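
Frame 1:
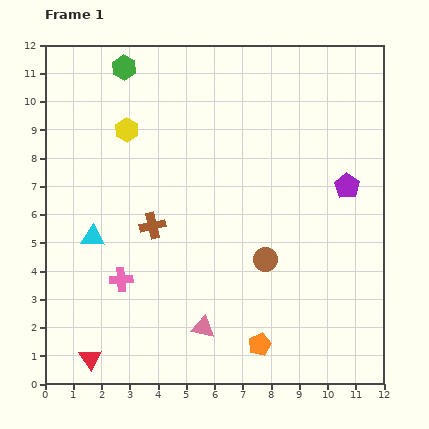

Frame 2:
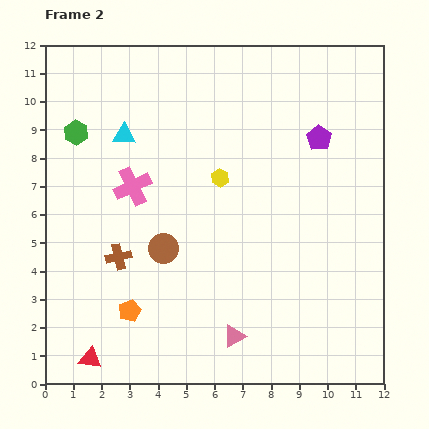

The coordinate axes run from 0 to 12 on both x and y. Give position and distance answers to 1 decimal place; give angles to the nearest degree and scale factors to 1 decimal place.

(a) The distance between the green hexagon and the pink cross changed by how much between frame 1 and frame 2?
-4.7

Distance in frame 1: 7.5. Distance in frame 2: 2.8.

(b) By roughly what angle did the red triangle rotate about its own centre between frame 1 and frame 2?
48° counter-clockwise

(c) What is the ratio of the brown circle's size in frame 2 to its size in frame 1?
1.3×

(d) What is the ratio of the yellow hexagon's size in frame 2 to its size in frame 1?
0.7×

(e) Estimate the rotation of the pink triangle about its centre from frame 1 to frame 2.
41° counter-clockwise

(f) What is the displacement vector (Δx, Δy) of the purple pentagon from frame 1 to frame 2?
(-1.0, 1.7)

The purple pentagon was at (10.7, 7.0) in frame 1 and (9.7, 8.7) in frame 2.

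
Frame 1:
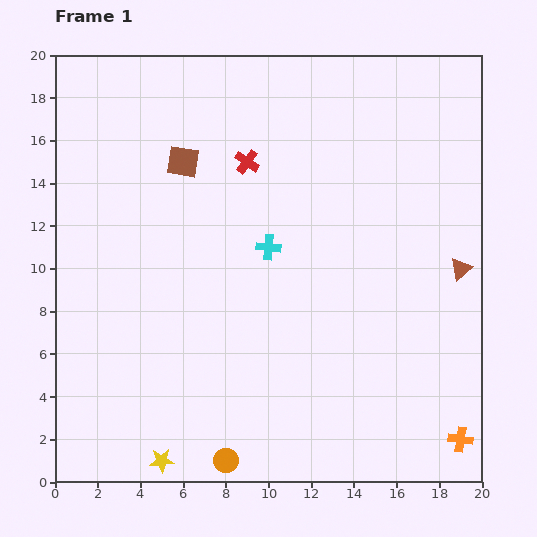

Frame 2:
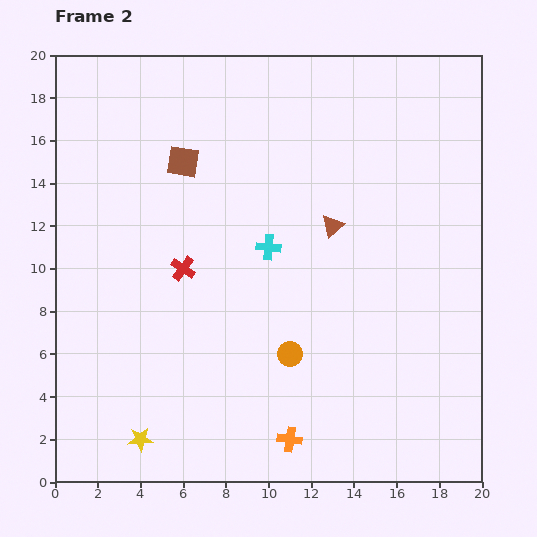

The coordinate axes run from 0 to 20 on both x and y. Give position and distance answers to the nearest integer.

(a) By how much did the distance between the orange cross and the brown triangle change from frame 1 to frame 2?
+2

Distance in frame 1: 8. Distance in frame 2: 10.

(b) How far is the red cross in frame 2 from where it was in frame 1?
6

The red cross moved from (9, 15) to (6, 10), a distance of √(3² + 5²) ≈ 6.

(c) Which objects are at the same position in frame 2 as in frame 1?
the cyan cross, the brown square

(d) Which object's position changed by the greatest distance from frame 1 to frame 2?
the orange cross

(moved 8; next 6)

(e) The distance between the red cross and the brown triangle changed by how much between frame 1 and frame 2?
-4

Distance in frame 1: 11. Distance in frame 2: 7.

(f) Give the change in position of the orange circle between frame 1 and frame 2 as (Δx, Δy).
(3, 5)

The orange circle was at (8, 1) in frame 1 and (11, 6) in frame 2.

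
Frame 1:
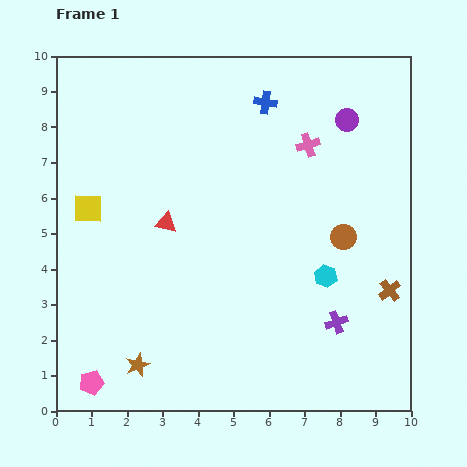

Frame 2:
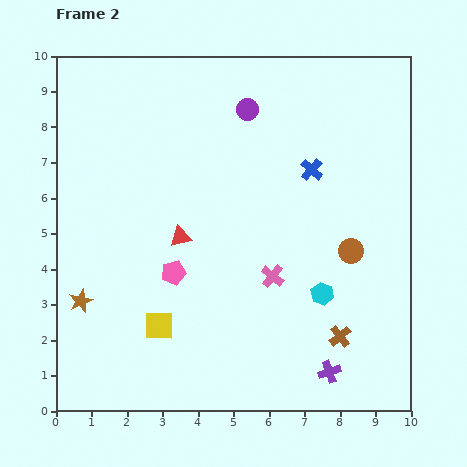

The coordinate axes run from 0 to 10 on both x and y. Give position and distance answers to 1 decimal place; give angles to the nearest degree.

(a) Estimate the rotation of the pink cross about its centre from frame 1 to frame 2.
34° counter-clockwise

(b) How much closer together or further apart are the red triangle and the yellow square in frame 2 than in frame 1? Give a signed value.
+0.4

Distance in frame 1: 2.2. Distance in frame 2: 2.6.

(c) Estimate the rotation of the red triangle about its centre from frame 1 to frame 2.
24° counter-clockwise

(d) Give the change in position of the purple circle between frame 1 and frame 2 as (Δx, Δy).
(-2.8, 0.3)

The purple circle was at (8.2, 8.2) in frame 1 and (5.4, 8.5) in frame 2.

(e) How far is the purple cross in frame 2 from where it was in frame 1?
1.4

The purple cross moved from (7.9, 2.5) to (7.7, 1.1), a distance of √(0.2² + 1.4²) ≈ 1.4.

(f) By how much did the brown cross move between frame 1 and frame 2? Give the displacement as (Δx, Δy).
(-1.4, -1.3)

The brown cross was at (9.4, 3.4) in frame 1 and (8.0, 2.1) in frame 2.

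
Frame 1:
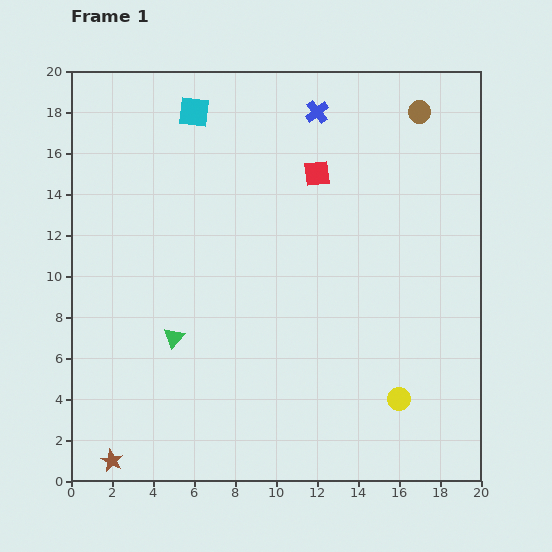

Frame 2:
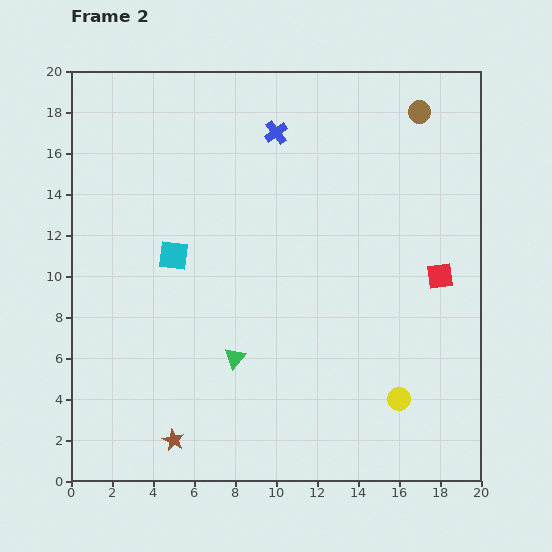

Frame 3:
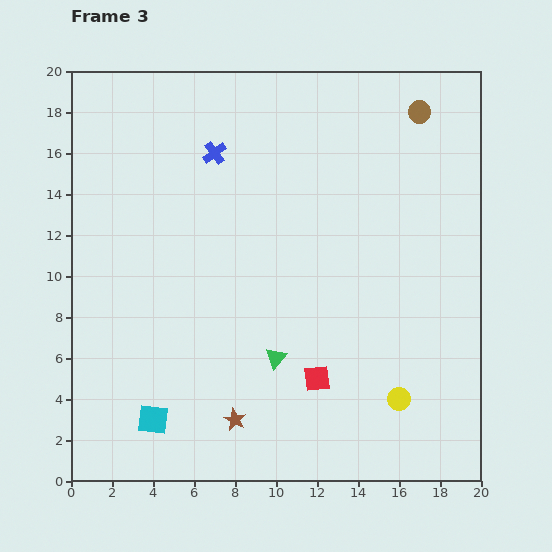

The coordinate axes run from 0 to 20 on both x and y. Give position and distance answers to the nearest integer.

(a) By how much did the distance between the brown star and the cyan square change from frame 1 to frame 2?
-8

Distance in frame 1: 17. Distance in frame 2: 9.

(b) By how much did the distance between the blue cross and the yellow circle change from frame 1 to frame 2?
-1

Distance in frame 1: 15. Distance in frame 2: 14.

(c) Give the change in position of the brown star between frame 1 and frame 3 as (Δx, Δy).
(6, 2)

The brown star was at (2, 1) in frame 1 and (8, 3) in frame 3.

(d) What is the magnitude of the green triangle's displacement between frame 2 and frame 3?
2

The green triangle moved from (8, 6) to (10, 6), a distance of √(2² + 0²) ≈ 2.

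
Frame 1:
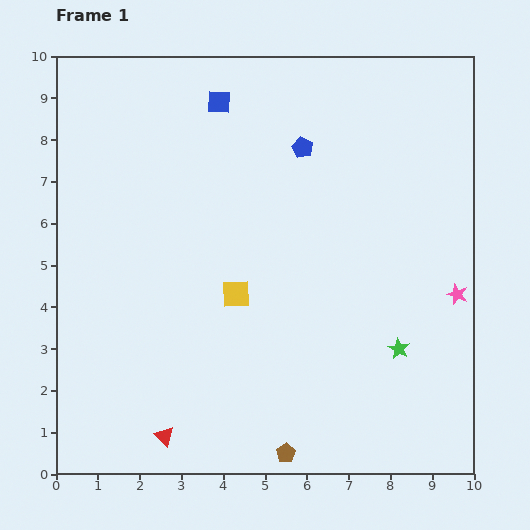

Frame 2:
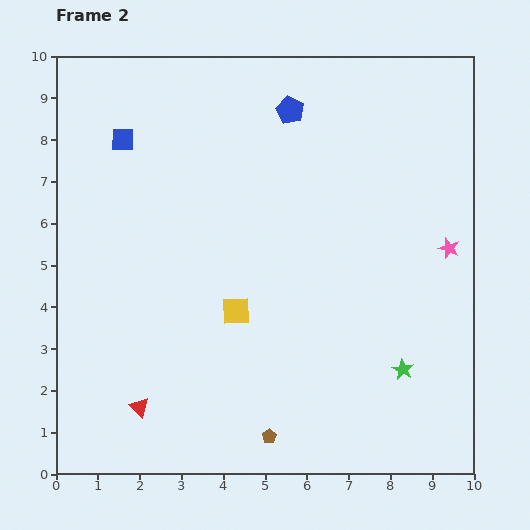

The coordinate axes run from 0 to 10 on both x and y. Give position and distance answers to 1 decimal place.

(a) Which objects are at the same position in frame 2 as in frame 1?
none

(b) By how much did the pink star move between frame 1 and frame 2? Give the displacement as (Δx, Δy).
(-0.2, 1.1)

The pink star was at (9.6, 4.3) in frame 1 and (9.4, 5.4) in frame 2.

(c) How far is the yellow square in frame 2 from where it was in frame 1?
0.4

The yellow square moved from (4.3, 4.3) to (4.3, 3.9), a distance of √(0.0² + 0.4²) ≈ 0.4.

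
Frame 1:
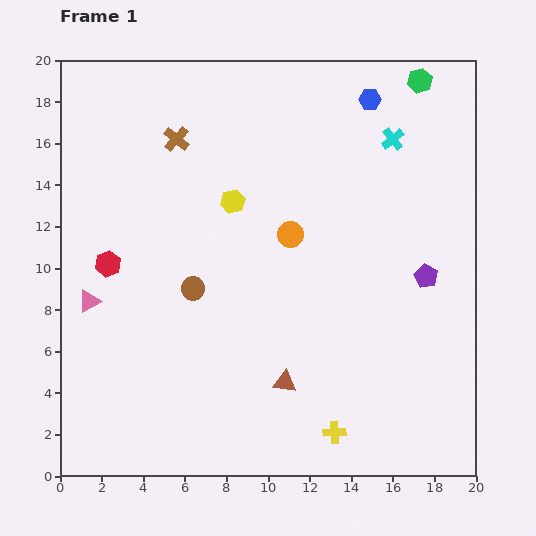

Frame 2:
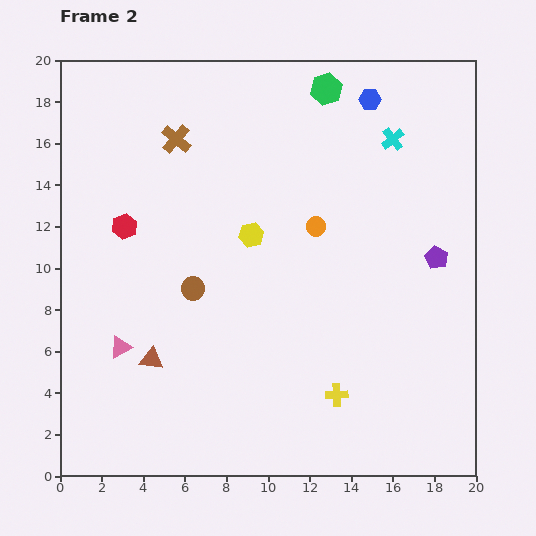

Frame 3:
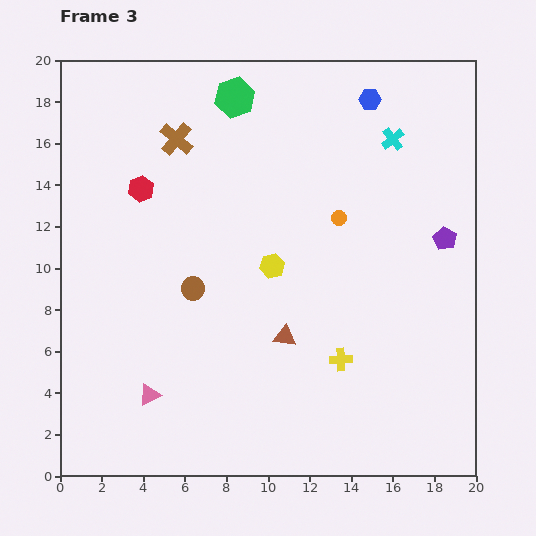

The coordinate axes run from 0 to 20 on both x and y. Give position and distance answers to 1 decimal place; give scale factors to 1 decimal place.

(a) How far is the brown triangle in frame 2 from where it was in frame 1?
6.5

The brown triangle moved from (10.8, 4.5) to (4.4, 5.6), a distance of √(6.4² + 1.1²) ≈ 6.5.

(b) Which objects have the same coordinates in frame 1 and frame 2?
the blue hexagon, the cyan cross, the brown circle, the brown cross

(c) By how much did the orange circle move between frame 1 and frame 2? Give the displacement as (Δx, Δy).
(1.2, 0.4)

The orange circle was at (11.1, 11.6) in frame 1 and (12.3, 12.0) in frame 2.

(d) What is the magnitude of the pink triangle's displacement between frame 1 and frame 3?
5.4

The pink triangle moved from (1.4, 8.4) to (4.3, 3.9), a distance of √(2.9² + 4.5²) ≈ 5.4.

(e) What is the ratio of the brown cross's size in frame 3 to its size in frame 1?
1.3×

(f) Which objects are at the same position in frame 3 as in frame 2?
the blue hexagon, the cyan cross, the brown circle, the brown cross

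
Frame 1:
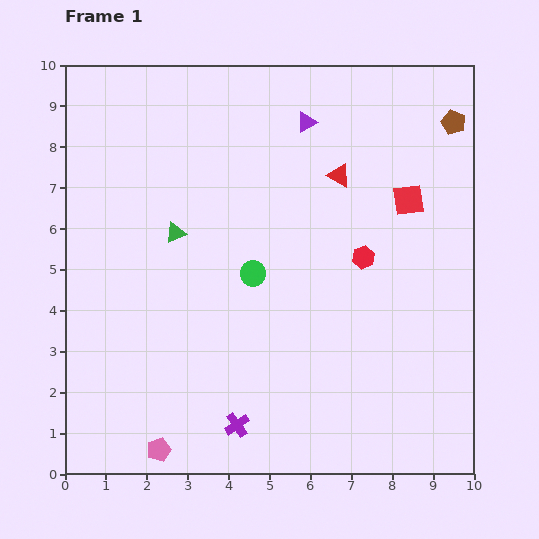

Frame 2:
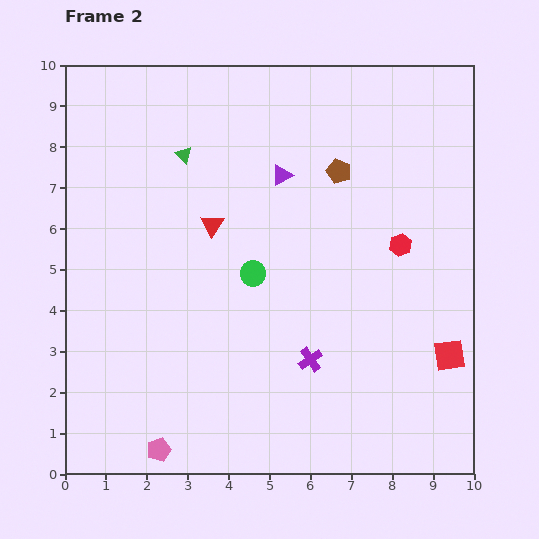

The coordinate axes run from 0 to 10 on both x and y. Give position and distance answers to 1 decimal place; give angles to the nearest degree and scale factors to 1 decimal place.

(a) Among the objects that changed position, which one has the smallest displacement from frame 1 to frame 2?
the red hexagon

(moved 0.9)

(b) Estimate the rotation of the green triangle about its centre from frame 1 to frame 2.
53° counter-clockwise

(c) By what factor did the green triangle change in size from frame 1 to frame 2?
0.8×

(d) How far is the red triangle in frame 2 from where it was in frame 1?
3.3

The red triangle moved from (6.7, 7.3) to (3.6, 6.1), a distance of √(3.1² + 1.2²) ≈ 3.3.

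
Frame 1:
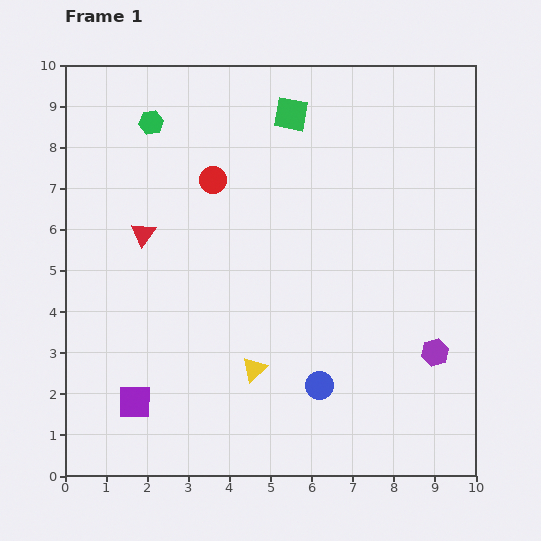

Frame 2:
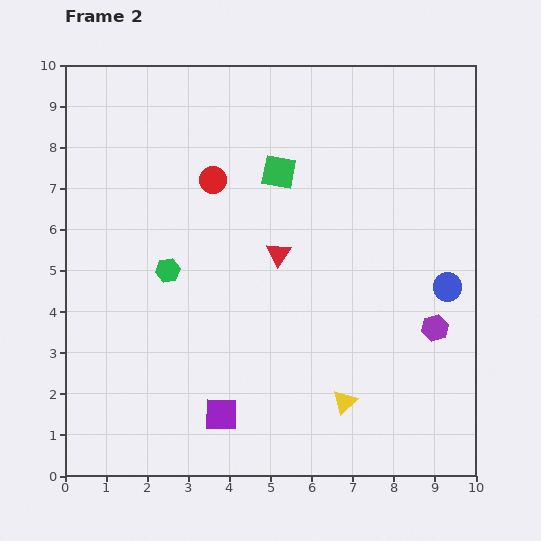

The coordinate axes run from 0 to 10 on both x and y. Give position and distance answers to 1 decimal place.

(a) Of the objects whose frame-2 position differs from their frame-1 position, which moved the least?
the purple hexagon

(moved 0.6)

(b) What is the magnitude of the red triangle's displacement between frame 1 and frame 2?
3.3

The red triangle moved from (1.9, 5.9) to (5.2, 5.4), a distance of √(3.3² + 0.5²) ≈ 3.3.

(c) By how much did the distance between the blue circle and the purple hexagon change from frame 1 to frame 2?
-1.9

Distance in frame 1: 2.9. Distance in frame 2: 1.0.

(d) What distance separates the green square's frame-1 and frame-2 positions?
1.4

The green square moved from (5.5, 8.8) to (5.2, 7.4), a distance of √(0.3² + 1.4²) ≈ 1.4.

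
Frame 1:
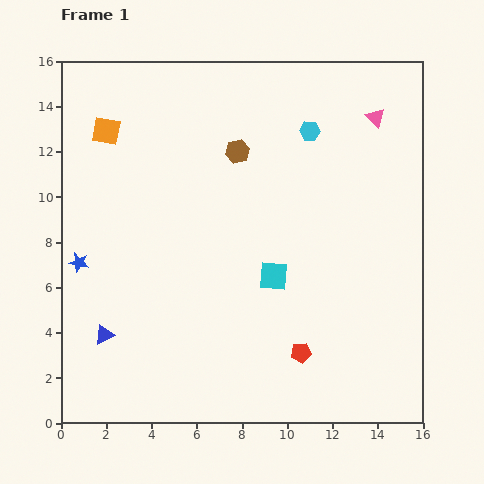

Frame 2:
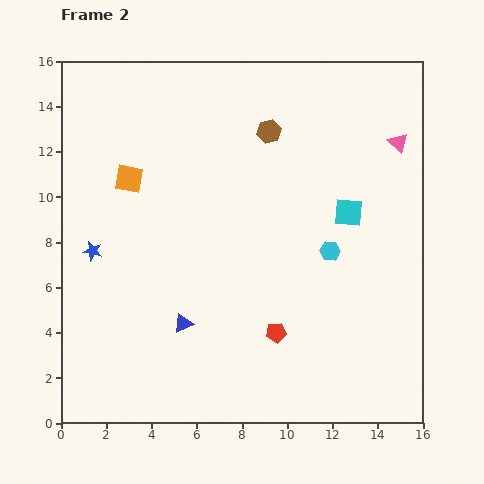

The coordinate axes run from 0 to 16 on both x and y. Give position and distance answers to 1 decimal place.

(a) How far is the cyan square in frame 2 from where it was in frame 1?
4.3

The cyan square moved from (9.4, 6.5) to (12.7, 9.3), a distance of √(3.3² + 2.8²) ≈ 4.3.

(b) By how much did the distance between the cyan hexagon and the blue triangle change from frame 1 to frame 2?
-5.6

Distance in frame 1: 12.8. Distance in frame 2: 7.2.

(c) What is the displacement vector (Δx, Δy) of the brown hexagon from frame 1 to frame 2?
(1.4, 0.9)

The brown hexagon was at (7.8, 12.0) in frame 1 and (9.2, 12.9) in frame 2.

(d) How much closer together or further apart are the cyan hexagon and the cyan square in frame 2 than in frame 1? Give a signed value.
-4.7

Distance in frame 1: 6.6. Distance in frame 2: 1.9.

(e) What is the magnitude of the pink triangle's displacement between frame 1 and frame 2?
1.5

The pink triangle moved from (13.9, 13.5) to (14.9, 12.4), a distance of √(1.0² + 1.1²) ≈ 1.5.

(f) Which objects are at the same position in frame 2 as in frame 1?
none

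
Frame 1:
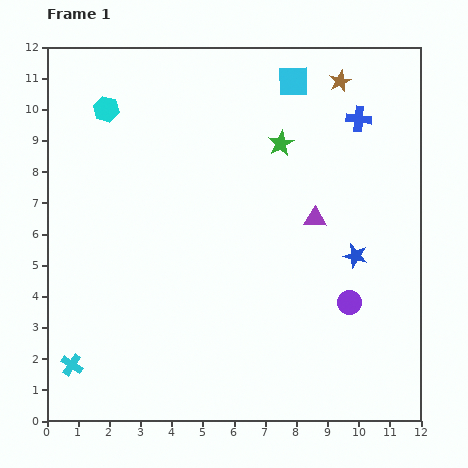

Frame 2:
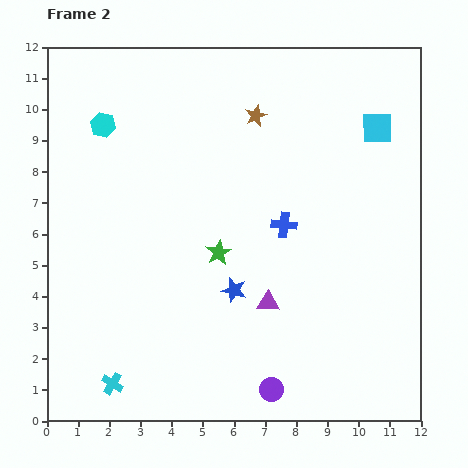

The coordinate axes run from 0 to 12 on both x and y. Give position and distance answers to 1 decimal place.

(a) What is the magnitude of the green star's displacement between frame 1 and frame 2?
4.0

The green star moved from (7.5, 8.9) to (5.5, 5.4), a distance of √(2.0² + 3.5²) ≈ 4.0.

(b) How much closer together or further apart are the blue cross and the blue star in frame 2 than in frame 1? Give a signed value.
-1.8

Distance in frame 1: 4.4. Distance in frame 2: 2.6.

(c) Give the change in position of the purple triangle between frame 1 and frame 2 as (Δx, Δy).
(-1.5, -2.7)

The purple triangle was at (8.6, 6.5) in frame 1 and (7.1, 3.8) in frame 2.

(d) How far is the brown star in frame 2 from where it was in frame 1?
2.9

The brown star moved from (9.4, 10.9) to (6.7, 9.8), a distance of √(2.7² + 1.1²) ≈ 2.9.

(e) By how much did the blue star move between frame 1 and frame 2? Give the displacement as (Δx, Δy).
(-3.9, -1.1)

The blue star was at (9.9, 5.3) in frame 1 and (6.0, 4.2) in frame 2.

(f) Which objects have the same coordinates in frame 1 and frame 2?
none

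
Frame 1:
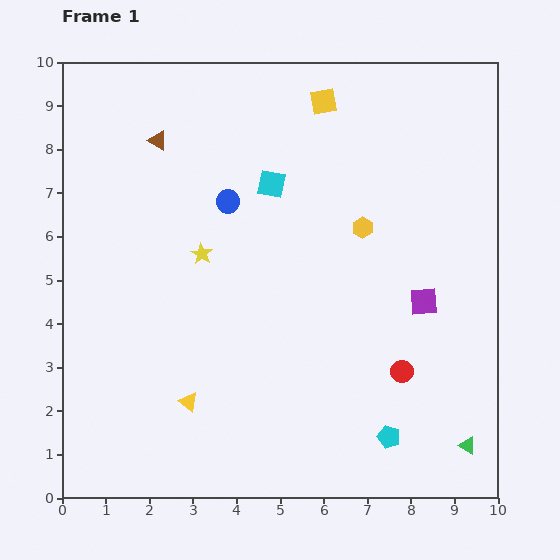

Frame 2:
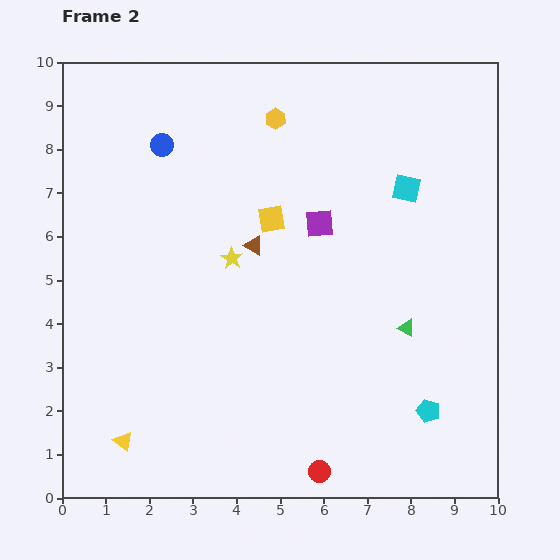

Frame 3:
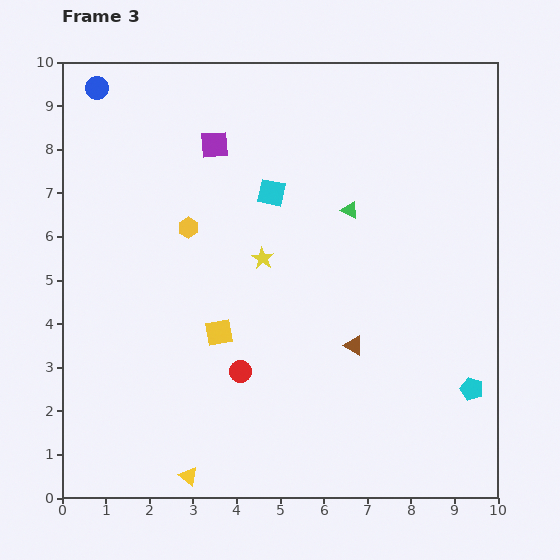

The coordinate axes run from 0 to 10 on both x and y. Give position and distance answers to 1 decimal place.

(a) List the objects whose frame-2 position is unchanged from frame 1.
none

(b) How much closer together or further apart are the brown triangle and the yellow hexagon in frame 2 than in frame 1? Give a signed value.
-2.2

Distance in frame 1: 5.1. Distance in frame 2: 2.9.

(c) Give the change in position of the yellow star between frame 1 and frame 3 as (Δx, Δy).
(1.4, -0.1)

The yellow star was at (3.2, 5.6) in frame 1 and (4.6, 5.5) in frame 3.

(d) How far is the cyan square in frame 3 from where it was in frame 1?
0.2

The cyan square moved from (4.8, 7.2) to (4.8, 7.0), a distance of √(0.0² + 0.2²) ≈ 0.2.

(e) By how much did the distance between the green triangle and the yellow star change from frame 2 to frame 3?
-2.0

Distance in frame 2: 4.3. Distance in frame 3: 2.3.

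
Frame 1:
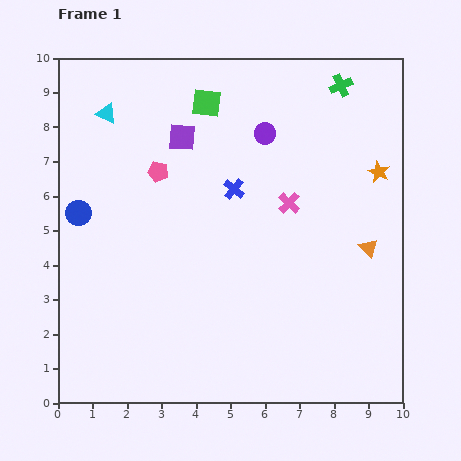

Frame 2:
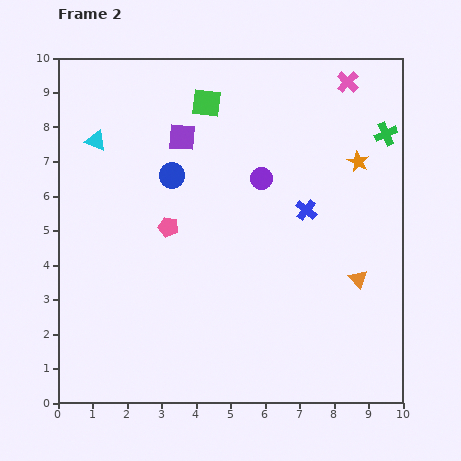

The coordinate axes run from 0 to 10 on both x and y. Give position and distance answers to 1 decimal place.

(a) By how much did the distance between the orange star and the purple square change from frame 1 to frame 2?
-0.7

Distance in frame 1: 5.8. Distance in frame 2: 5.1.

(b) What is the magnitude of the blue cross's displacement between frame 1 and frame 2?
2.2

The blue cross moved from (5.1, 6.2) to (7.2, 5.6), a distance of √(2.1² + 0.6²) ≈ 2.2.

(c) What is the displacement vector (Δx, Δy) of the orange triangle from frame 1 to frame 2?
(-0.3, -0.9)

The orange triangle was at (9.0, 4.5) in frame 1 and (8.7, 3.6) in frame 2.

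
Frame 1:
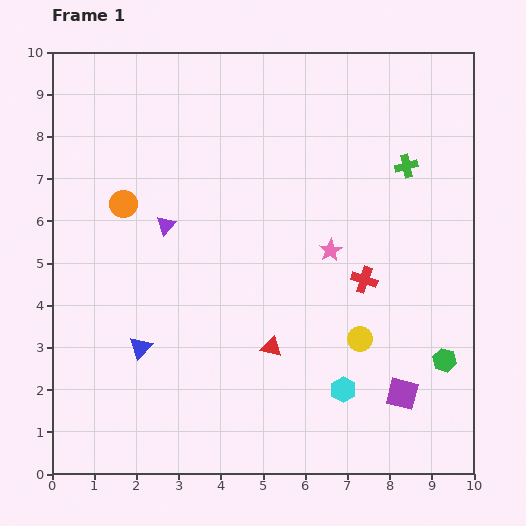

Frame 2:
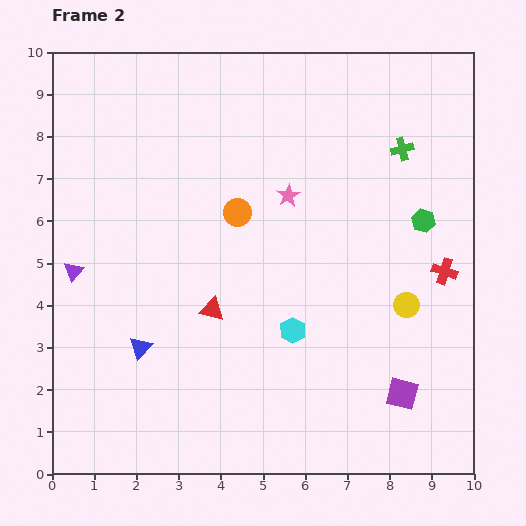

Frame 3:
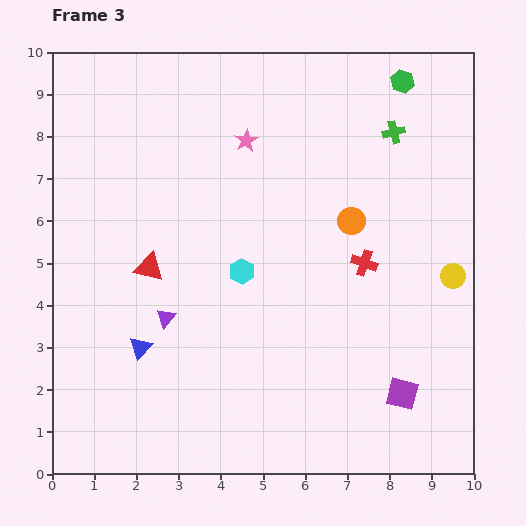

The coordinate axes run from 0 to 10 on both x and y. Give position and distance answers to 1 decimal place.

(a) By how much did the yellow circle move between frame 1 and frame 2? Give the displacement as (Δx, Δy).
(1.1, 0.8)

The yellow circle was at (7.3, 3.2) in frame 1 and (8.4, 4.0) in frame 2.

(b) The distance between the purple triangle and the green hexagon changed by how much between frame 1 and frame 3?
+0.6

Distance in frame 1: 7.3. Distance in frame 3: 7.9.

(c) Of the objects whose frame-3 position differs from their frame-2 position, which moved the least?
the green cross

(moved 0.4)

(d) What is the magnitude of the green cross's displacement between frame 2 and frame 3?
0.4

The green cross moved from (8.3, 7.7) to (8.1, 8.1), a distance of √(0.2² + 0.4²) ≈ 0.4.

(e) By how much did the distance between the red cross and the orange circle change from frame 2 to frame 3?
-4.1

Distance in frame 2: 5.1. Distance in frame 3: 1.0.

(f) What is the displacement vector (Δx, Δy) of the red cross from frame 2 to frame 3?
(-1.9, 0.2)

The red cross was at (9.3, 4.8) in frame 2 and (7.4, 5.0) in frame 3.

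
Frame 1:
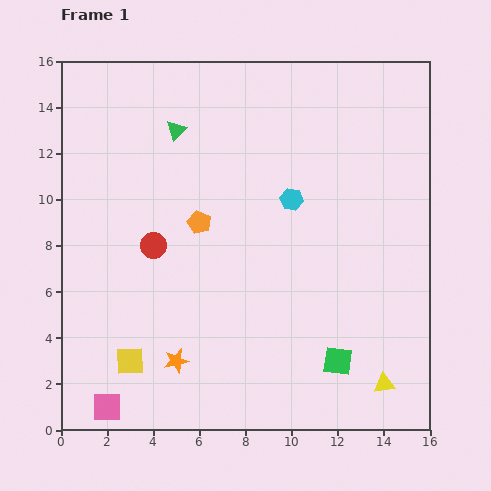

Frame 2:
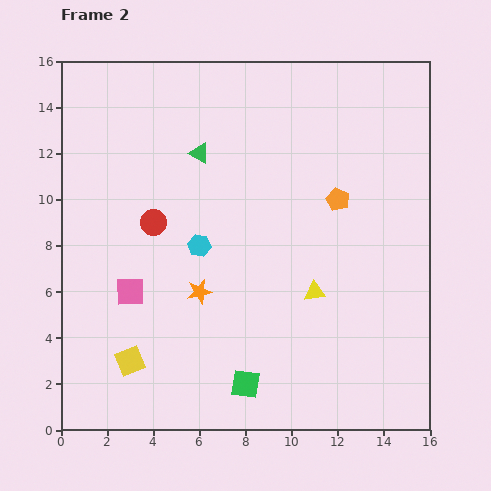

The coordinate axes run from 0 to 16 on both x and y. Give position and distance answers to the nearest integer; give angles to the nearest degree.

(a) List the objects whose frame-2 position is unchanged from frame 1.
the yellow square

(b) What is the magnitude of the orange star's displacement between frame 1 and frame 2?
3

The orange star moved from (5, 3) to (6, 6), a distance of √(1² + 3²) ≈ 3.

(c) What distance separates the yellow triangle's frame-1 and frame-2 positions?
5

The yellow triangle moved from (14, 2) to (11, 6), a distance of √(3² + 4²) ≈ 5.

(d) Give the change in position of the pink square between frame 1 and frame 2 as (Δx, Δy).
(1, 5)

The pink square was at (2, 1) in frame 1 and (3, 6) in frame 2.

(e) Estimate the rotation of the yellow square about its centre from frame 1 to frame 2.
21° counter-clockwise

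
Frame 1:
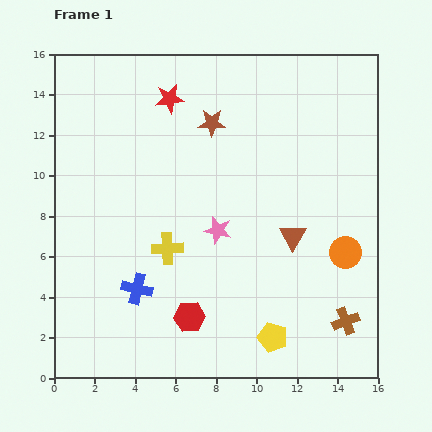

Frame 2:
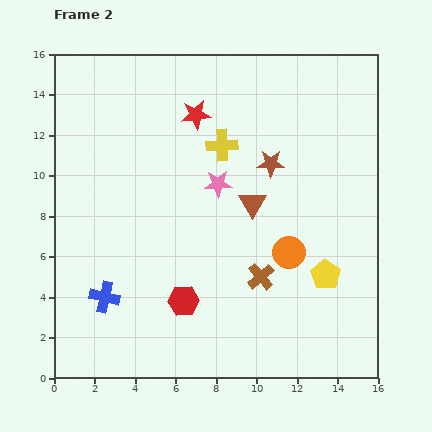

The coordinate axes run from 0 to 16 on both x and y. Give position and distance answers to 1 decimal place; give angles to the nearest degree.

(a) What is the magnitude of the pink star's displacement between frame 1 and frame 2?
2.3

The pink star moved from (8.1, 7.3) to (8.1, 9.6), a distance of √(0.0² + 2.3²) ≈ 2.3.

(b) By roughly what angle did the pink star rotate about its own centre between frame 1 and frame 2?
16° counter-clockwise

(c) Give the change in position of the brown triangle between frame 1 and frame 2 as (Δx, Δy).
(-2.0, 1.6)

The brown triangle was at (11.8, 7.0) in frame 1 and (9.8, 8.6) in frame 2.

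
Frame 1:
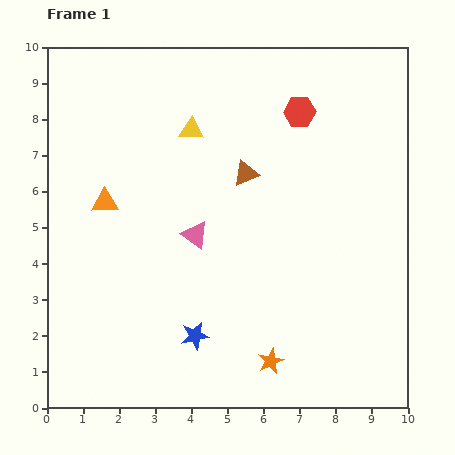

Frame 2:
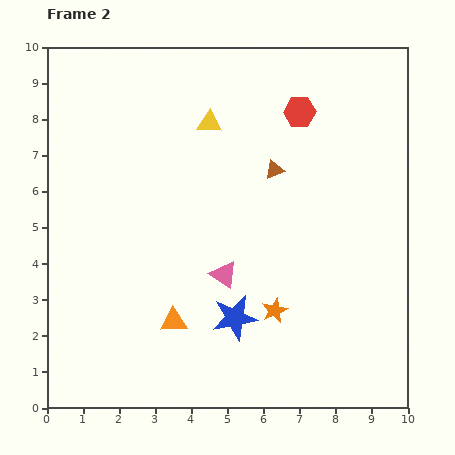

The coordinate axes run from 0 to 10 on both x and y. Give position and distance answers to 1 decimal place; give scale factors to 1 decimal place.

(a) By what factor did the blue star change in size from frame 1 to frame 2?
1.6×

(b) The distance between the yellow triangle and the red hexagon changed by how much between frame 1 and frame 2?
-0.5

Distance in frame 1: 3.0. Distance in frame 2: 2.5.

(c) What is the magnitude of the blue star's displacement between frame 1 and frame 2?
1.2

The blue star moved from (4.1, 2.0) to (5.2, 2.5), a distance of √(1.1² + 0.5²) ≈ 1.2.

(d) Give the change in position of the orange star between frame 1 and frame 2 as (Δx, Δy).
(0.1, 1.4)

The orange star was at (6.2, 1.3) in frame 1 and (6.3, 2.7) in frame 2.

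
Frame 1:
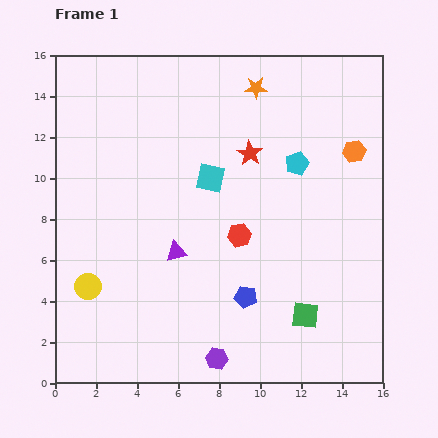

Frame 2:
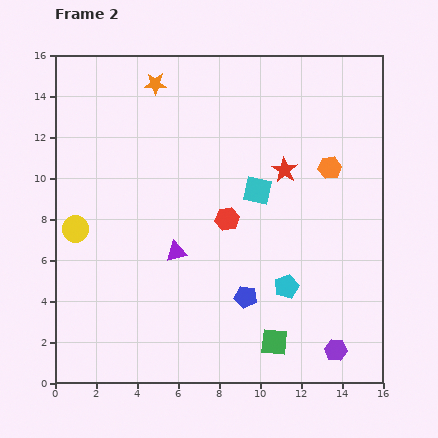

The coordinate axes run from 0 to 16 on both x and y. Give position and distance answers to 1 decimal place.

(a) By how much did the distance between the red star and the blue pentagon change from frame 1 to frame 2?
-0.5

Distance in frame 1: 7.0. Distance in frame 2: 6.5.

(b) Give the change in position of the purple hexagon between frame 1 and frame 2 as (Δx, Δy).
(5.8, 0.4)

The purple hexagon was at (7.9, 1.2) in frame 1 and (13.7, 1.6) in frame 2.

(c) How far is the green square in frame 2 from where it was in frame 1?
2.0

The green square moved from (12.2, 3.3) to (10.7, 2.0), a distance of √(1.5² + 1.3²) ≈ 2.0.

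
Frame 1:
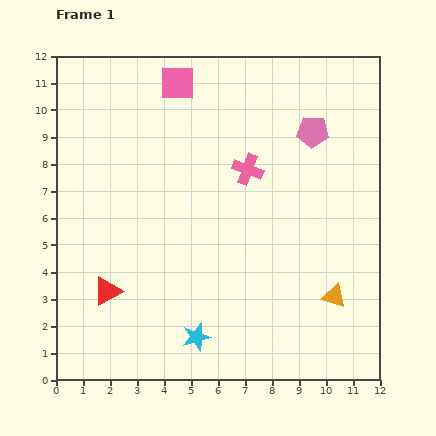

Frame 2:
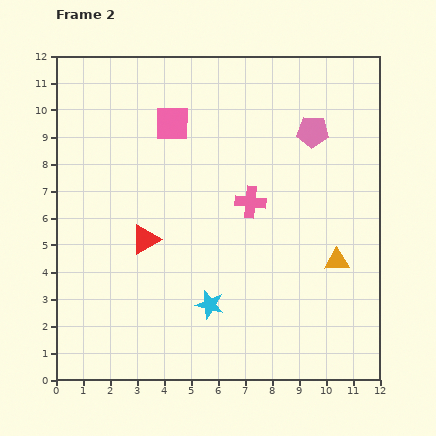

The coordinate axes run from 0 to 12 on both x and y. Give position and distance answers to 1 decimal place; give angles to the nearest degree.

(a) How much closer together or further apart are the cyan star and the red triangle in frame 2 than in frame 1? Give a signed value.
-0.3

Distance in frame 1: 3.7. Distance in frame 2: 3.4.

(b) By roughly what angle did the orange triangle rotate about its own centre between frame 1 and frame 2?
20° counter-clockwise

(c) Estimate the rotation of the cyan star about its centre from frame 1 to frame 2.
31° clockwise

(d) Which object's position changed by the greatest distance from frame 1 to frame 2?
the red triangle

(moved 2.4; next 1.5)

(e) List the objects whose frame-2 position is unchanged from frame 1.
the pink pentagon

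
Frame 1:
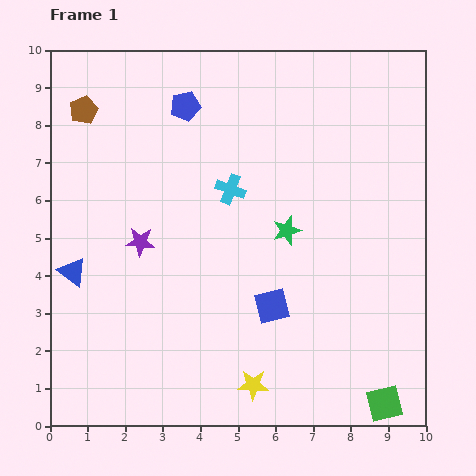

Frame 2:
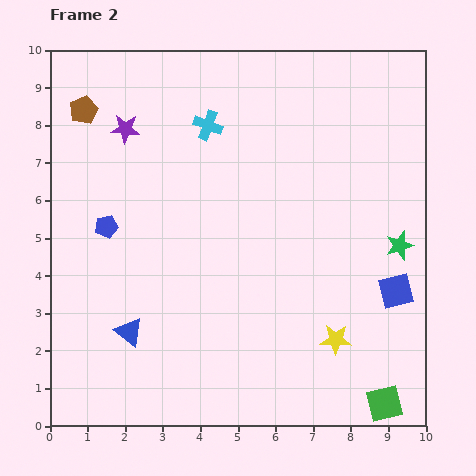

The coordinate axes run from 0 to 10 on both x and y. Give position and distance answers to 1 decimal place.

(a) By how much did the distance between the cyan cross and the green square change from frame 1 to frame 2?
+1.8

Distance in frame 1: 7.0. Distance in frame 2: 8.8.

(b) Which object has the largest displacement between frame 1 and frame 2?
the blue pentagon

(moved 3.8; next 3.3)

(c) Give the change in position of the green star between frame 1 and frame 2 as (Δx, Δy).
(3.0, -0.4)

The green star was at (6.3, 5.2) in frame 1 and (9.3, 4.8) in frame 2.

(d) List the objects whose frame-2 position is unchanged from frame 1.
the brown pentagon, the green square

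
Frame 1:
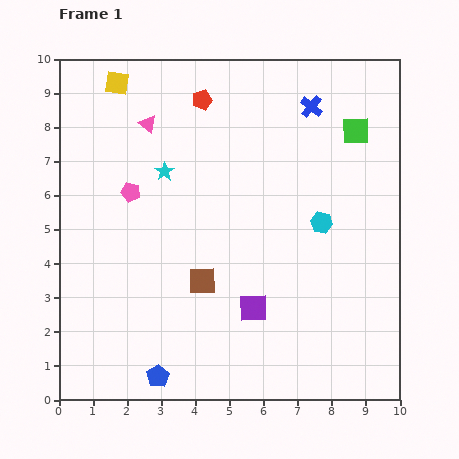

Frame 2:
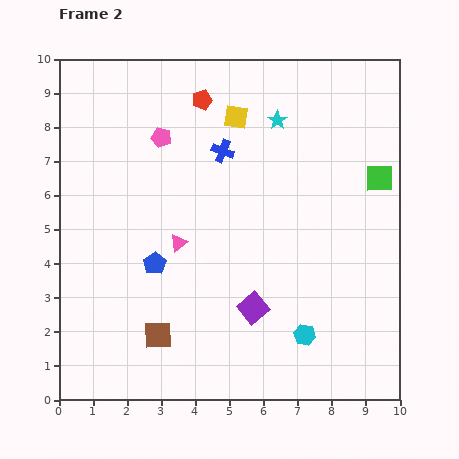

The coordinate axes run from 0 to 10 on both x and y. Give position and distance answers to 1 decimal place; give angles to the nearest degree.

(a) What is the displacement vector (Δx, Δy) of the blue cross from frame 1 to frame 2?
(-2.6, -1.3)

The blue cross was at (7.4, 8.6) in frame 1 and (4.8, 7.3) in frame 2.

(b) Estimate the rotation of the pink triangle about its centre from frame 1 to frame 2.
45° clockwise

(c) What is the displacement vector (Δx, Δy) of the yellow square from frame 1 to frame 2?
(3.5, -1.0)

The yellow square was at (1.7, 9.3) in frame 1 and (5.2, 8.3) in frame 2.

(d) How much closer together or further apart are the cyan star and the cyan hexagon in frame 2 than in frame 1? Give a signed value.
+1.6

Distance in frame 1: 4.8. Distance in frame 2: 6.4.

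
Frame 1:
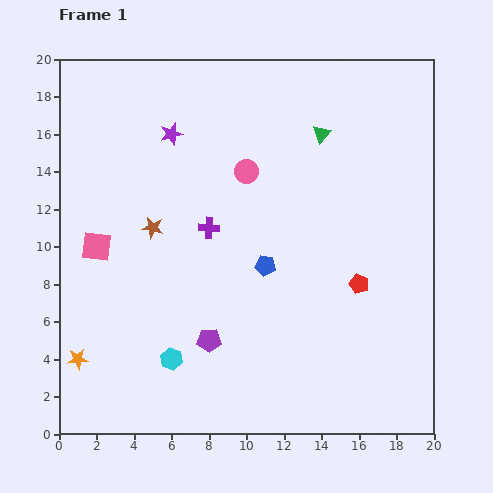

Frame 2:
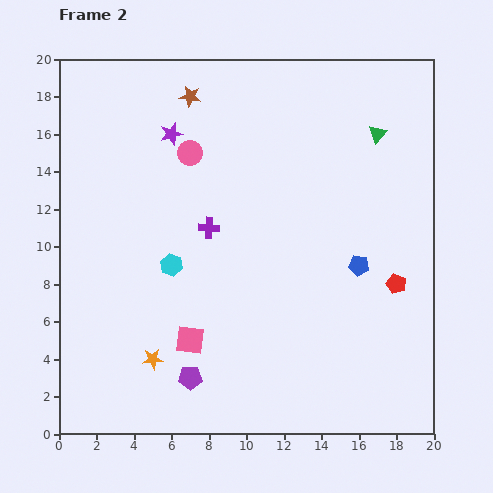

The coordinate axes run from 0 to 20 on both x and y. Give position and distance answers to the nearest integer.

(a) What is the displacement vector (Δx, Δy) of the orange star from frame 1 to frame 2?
(4, 0)

The orange star was at (1, 4) in frame 1 and (5, 4) in frame 2.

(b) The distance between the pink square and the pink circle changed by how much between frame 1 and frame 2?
+1

Distance in frame 1: 9. Distance in frame 2: 10.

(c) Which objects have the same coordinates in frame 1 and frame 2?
the purple star, the purple cross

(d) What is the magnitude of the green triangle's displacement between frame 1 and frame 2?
3

The green triangle moved from (14, 16) to (17, 16), a distance of √(3² + 0²) ≈ 3.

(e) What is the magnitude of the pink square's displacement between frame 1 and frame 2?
7

The pink square moved from (2, 10) to (7, 5), a distance of √(5² + 5²) ≈ 7.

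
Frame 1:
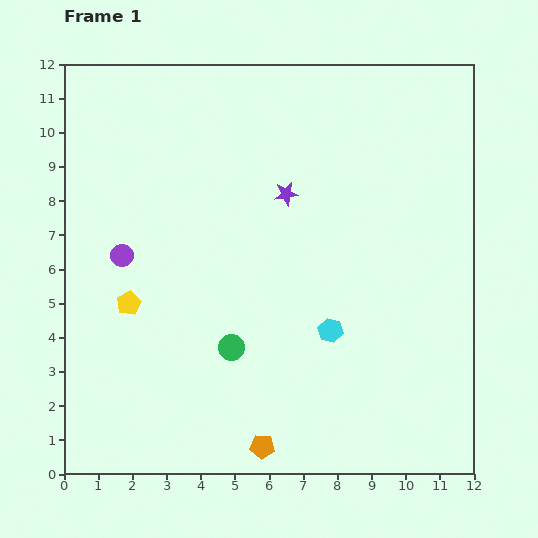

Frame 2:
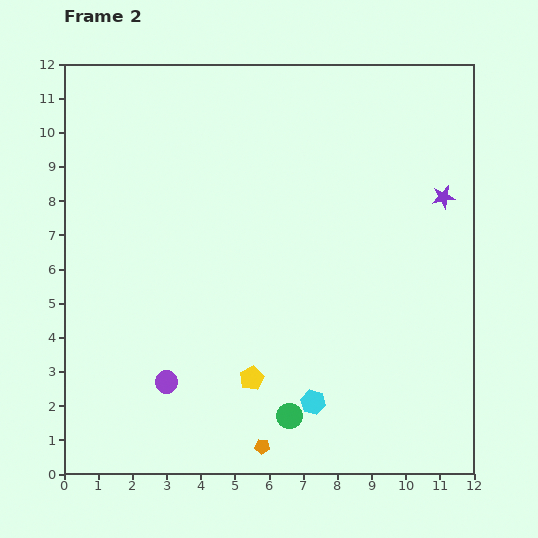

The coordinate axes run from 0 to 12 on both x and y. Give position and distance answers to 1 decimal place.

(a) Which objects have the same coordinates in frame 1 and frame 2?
the orange pentagon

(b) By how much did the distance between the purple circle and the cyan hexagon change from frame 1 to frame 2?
-2.2

Distance in frame 1: 6.5. Distance in frame 2: 4.3.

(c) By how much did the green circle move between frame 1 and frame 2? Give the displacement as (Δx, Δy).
(1.7, -2.0)

The green circle was at (4.9, 3.7) in frame 1 and (6.6, 1.7) in frame 2.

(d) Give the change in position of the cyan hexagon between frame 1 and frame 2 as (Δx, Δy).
(-0.5, -2.1)

The cyan hexagon was at (7.8, 4.2) in frame 1 and (7.3, 2.1) in frame 2.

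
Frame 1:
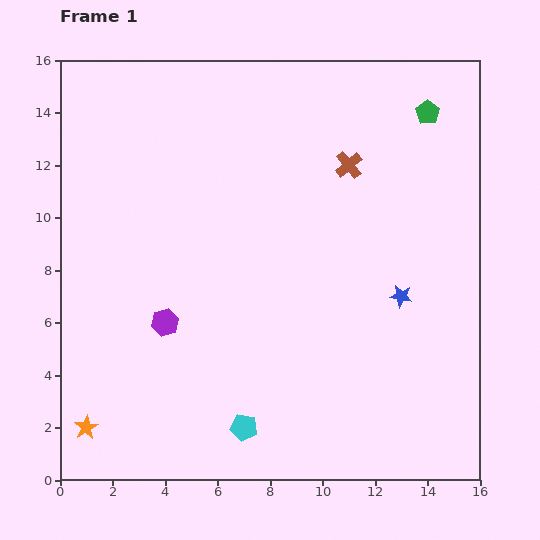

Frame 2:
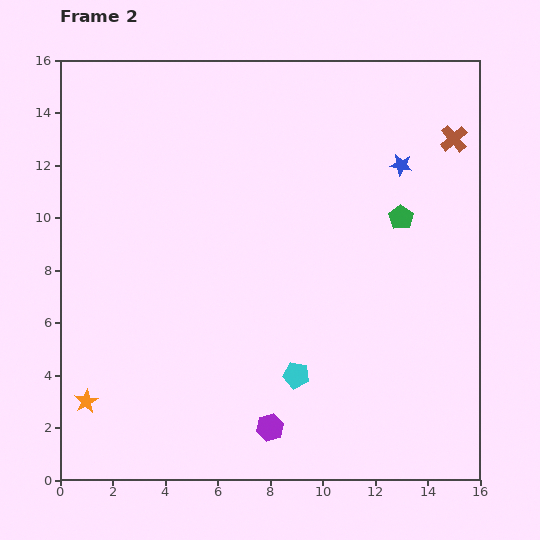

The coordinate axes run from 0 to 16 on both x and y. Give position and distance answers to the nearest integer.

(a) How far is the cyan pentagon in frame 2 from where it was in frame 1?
3

The cyan pentagon moved from (7, 2) to (9, 4), a distance of √(2² + 2²) ≈ 3.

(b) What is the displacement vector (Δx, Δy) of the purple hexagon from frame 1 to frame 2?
(4, -4)

The purple hexagon was at (4, 6) in frame 1 and (8, 2) in frame 2.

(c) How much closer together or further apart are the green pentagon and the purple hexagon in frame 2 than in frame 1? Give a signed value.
-4

Distance in frame 1: 13. Distance in frame 2: 9.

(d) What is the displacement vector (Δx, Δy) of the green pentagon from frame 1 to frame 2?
(-1, -4)

The green pentagon was at (14, 14) in frame 1 and (13, 10) in frame 2.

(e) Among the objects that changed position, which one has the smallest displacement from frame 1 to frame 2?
the orange star

(moved 1)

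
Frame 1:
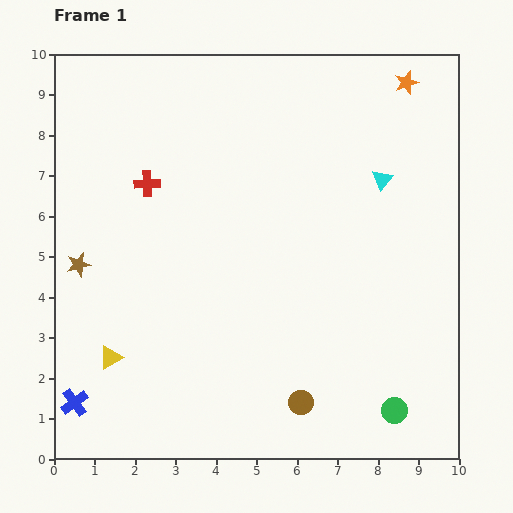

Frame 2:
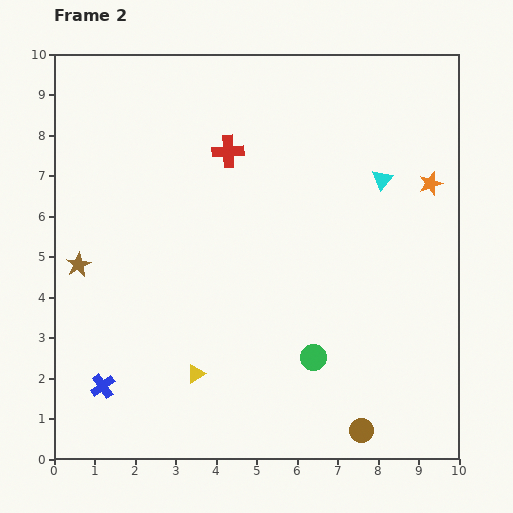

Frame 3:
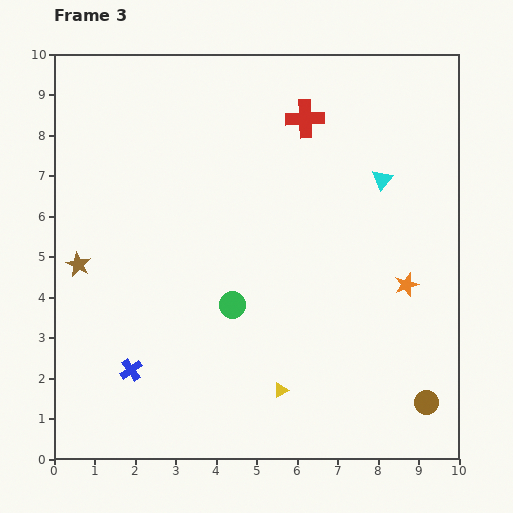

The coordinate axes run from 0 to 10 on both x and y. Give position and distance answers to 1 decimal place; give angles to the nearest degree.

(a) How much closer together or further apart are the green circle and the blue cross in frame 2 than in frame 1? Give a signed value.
-2.7

Distance in frame 1: 7.9. Distance in frame 2: 5.2.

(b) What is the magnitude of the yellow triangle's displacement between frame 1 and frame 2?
2.1

The yellow triangle moved from (1.4, 2.5) to (3.5, 2.1), a distance of √(2.1² + 0.4²) ≈ 2.1.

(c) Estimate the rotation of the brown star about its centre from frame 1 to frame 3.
31° counter-clockwise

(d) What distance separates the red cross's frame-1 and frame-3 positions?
4.2

The red cross moved from (2.3, 6.8) to (6.2, 8.4), a distance of √(3.9² + 1.6²) ≈ 4.2.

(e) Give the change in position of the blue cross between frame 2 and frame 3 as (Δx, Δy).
(0.7, 0.4)

The blue cross was at (1.2, 1.8) in frame 2 and (1.9, 2.2) in frame 3.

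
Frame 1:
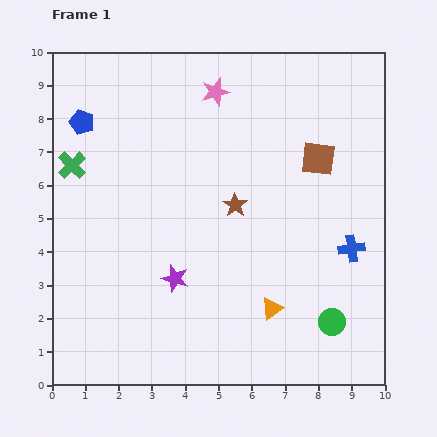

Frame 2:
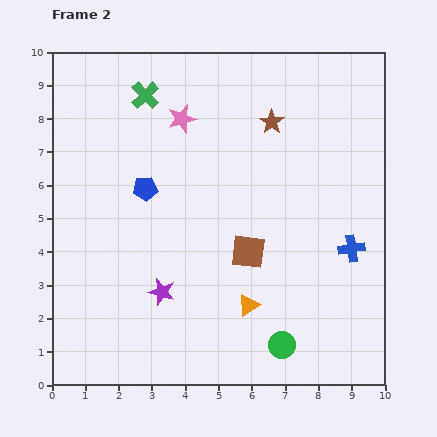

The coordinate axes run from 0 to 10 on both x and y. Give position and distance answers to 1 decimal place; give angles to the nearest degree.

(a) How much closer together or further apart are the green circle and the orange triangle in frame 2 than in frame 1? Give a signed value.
-0.2

Distance in frame 1: 1.8. Distance in frame 2: 1.6.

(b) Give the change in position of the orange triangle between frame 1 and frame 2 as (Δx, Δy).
(-0.7, 0.1)

The orange triangle was at (6.6, 2.3) in frame 1 and (5.9, 2.4) in frame 2.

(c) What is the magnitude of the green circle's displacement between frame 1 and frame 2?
1.7

The green circle moved from (8.4, 1.9) to (6.9, 1.2), a distance of √(1.5² + 0.7²) ≈ 1.7.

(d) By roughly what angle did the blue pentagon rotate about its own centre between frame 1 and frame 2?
26° counter-clockwise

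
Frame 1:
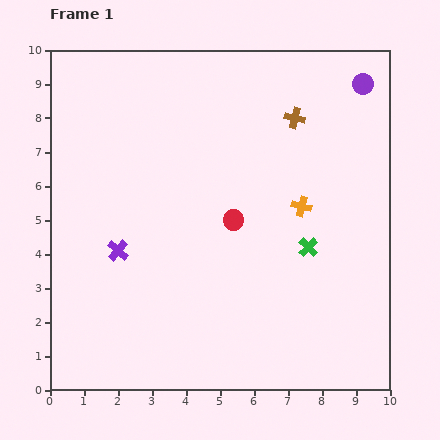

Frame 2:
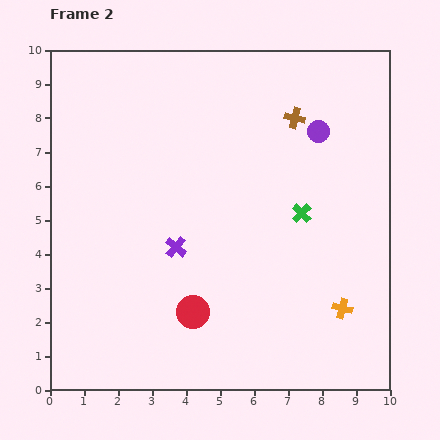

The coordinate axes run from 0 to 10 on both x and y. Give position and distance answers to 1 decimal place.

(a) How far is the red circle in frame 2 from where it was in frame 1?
3.0

The red circle moved from (5.4, 5.0) to (4.2, 2.3), a distance of √(1.2² + 2.7²) ≈ 3.0.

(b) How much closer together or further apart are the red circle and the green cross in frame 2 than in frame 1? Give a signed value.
+2.0

Distance in frame 1: 2.3. Distance in frame 2: 4.3.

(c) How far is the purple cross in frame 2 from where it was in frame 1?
1.7

The purple cross moved from (2.0, 4.1) to (3.7, 4.2), a distance of √(1.7² + 0.1²) ≈ 1.7.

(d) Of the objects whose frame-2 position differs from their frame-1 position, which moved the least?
the green cross

(moved 1.0)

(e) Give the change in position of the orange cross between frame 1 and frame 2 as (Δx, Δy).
(1.2, -3.0)

The orange cross was at (7.4, 5.4) in frame 1 and (8.6, 2.4) in frame 2.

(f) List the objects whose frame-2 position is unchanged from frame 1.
the brown cross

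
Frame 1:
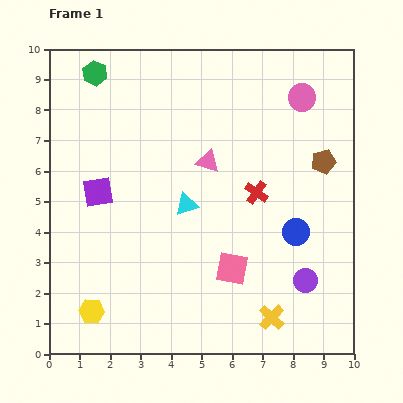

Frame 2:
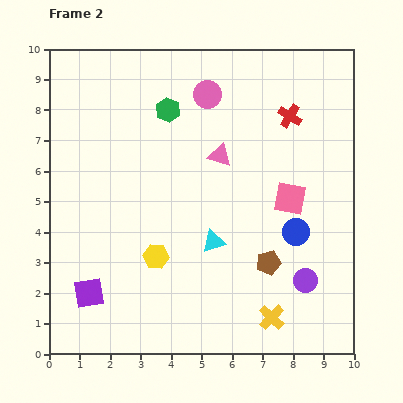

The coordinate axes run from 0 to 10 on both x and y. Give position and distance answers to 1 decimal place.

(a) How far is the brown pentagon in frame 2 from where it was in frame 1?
3.8

The brown pentagon moved from (9.0, 6.3) to (7.2, 3.0), a distance of √(1.8² + 3.3²) ≈ 3.8.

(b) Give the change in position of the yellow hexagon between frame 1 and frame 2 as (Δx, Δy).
(2.1, 1.8)

The yellow hexagon was at (1.4, 1.4) in frame 1 and (3.5, 3.2) in frame 2.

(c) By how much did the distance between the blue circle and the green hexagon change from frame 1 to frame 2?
-2.6

Distance in frame 1: 8.4. Distance in frame 2: 5.8.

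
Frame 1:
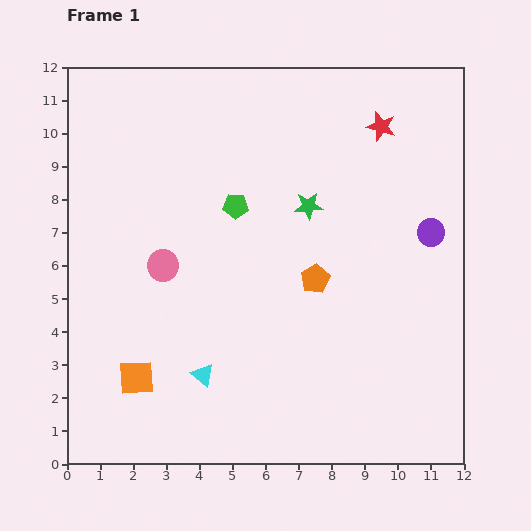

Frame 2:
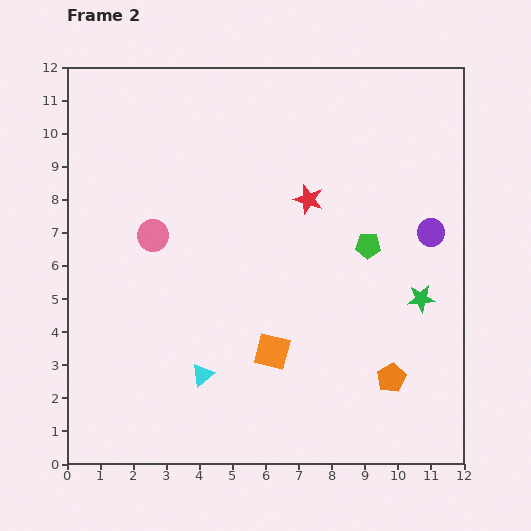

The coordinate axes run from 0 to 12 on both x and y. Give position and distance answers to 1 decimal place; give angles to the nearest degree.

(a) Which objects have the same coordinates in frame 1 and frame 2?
the purple circle, the cyan triangle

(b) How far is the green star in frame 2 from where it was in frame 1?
4.4

The green star moved from (7.3, 7.8) to (10.7, 5.0), a distance of √(3.4² + 2.8²) ≈ 4.4.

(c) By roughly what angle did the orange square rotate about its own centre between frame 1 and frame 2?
17° clockwise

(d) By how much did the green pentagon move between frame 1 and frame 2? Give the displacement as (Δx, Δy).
(4.0, -1.2)

The green pentagon was at (5.1, 7.8) in frame 1 and (9.1, 6.6) in frame 2.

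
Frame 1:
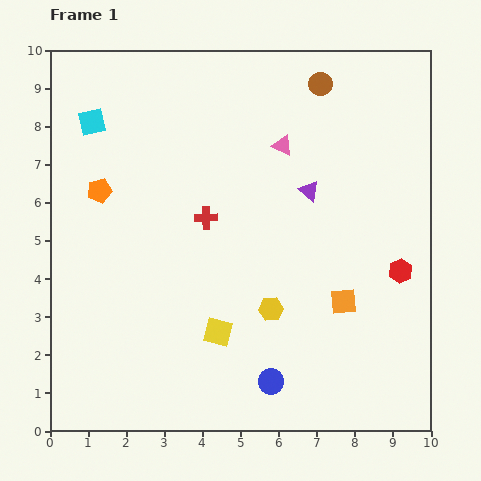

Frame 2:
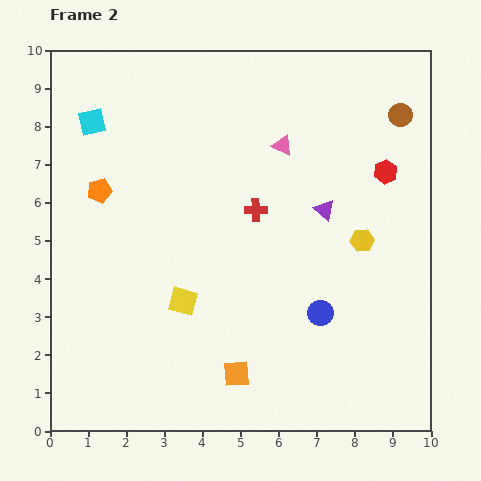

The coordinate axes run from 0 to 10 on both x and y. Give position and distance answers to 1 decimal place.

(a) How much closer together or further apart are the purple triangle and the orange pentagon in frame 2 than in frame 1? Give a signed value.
+0.4

Distance in frame 1: 5.5. Distance in frame 2: 5.9.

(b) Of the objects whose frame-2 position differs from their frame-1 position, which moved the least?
the purple triangle

(moved 0.6)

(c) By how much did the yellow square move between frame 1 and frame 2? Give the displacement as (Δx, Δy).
(-0.9, 0.8)

The yellow square was at (4.4, 2.6) in frame 1 and (3.5, 3.4) in frame 2.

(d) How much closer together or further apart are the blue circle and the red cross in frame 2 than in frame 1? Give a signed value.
-1.4

Distance in frame 1: 4.6. Distance in frame 2: 3.2.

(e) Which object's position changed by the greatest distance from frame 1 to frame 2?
the orange square

(moved 3.4; next 3.0)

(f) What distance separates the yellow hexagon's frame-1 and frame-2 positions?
3.0

The yellow hexagon moved from (5.8, 3.2) to (8.2, 5.0), a distance of √(2.4² + 1.8²) ≈ 3.0.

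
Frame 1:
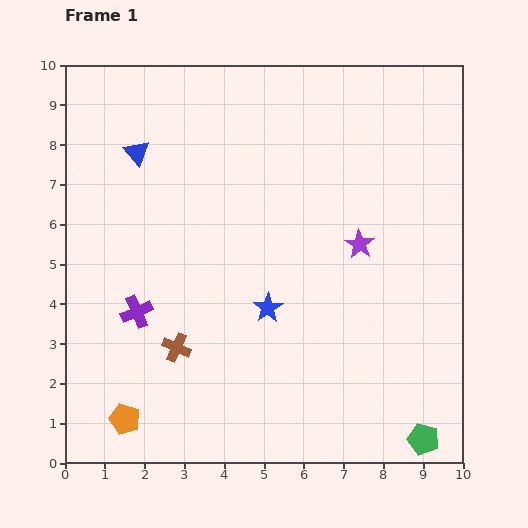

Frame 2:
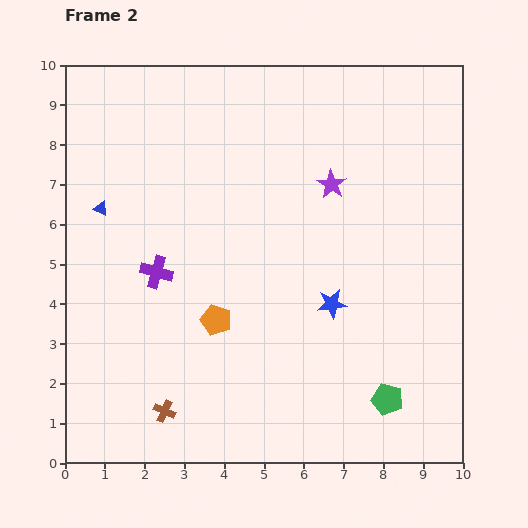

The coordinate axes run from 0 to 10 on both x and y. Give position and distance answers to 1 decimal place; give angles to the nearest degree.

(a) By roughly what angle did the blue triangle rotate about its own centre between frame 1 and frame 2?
26° counter-clockwise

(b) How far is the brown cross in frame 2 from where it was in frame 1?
1.6

The brown cross moved from (2.8, 2.9) to (2.5, 1.3), a distance of √(0.3² + 1.6²) ≈ 1.6.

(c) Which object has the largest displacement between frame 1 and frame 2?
the orange pentagon

(moved 3.4; next 1.7)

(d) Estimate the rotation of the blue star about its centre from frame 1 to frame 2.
26° clockwise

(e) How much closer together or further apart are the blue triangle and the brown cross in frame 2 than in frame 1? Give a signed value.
+0.3

Distance in frame 1: 5.0. Distance in frame 2: 5.3.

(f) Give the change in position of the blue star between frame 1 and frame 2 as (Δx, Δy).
(1.6, 0.1)

The blue star was at (5.1, 3.9) in frame 1 and (6.7, 4.0) in frame 2.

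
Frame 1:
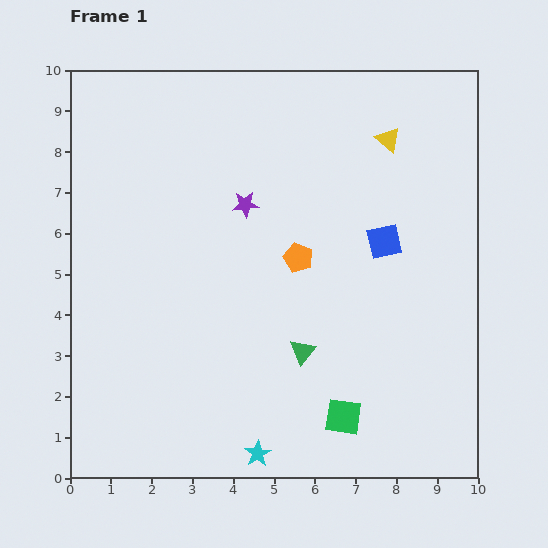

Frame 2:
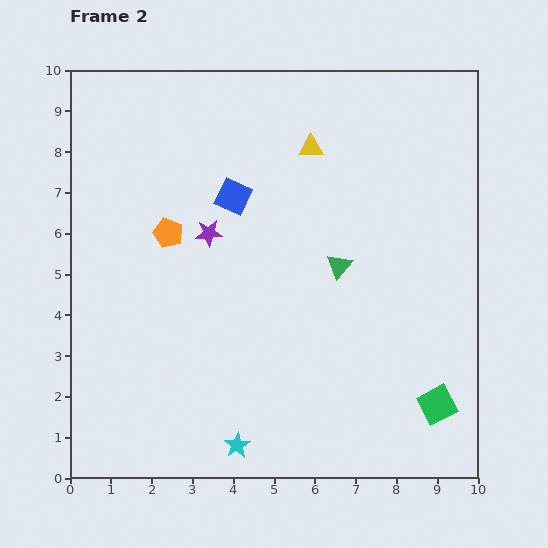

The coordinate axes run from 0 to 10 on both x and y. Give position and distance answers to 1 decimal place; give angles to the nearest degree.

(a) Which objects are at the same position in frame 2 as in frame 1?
none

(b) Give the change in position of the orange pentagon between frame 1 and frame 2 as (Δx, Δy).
(-3.2, 0.6)

The orange pentagon was at (5.6, 5.4) in frame 1 and (2.4, 6.0) in frame 2.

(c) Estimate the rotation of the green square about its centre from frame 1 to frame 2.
36° counter-clockwise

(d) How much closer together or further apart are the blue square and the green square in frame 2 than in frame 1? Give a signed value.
+2.7

Distance in frame 1: 4.4. Distance in frame 2: 7.1.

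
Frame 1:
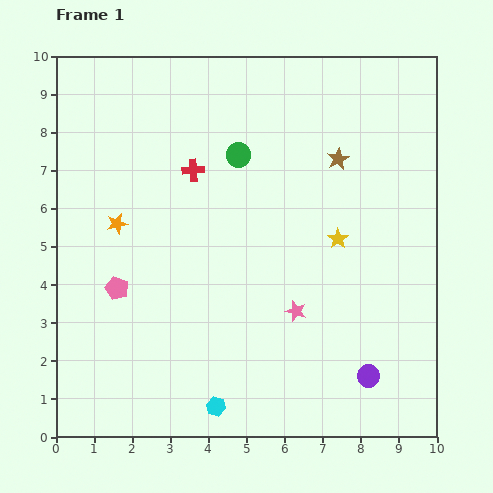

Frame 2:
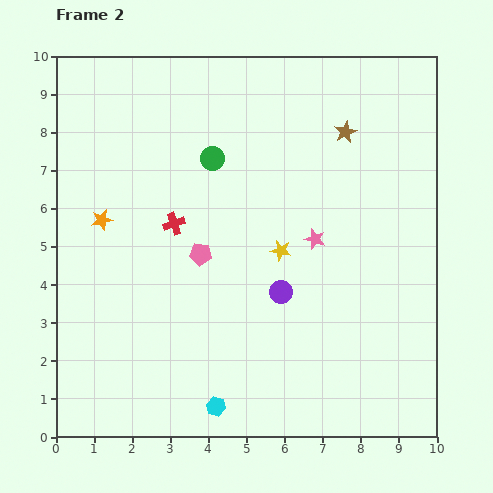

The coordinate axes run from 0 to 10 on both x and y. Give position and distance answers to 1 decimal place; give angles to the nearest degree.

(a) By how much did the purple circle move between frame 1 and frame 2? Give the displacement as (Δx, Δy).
(-2.3, 2.2)

The purple circle was at (8.2, 1.6) in frame 1 and (5.9, 3.8) in frame 2.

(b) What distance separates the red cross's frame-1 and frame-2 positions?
1.5

The red cross moved from (3.6, 7.0) to (3.1, 5.6), a distance of √(0.5² + 1.4²) ≈ 1.5.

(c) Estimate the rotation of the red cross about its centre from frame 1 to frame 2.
16° counter-clockwise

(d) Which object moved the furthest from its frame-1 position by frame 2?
the purple circle

(moved 3.2; next 2.4)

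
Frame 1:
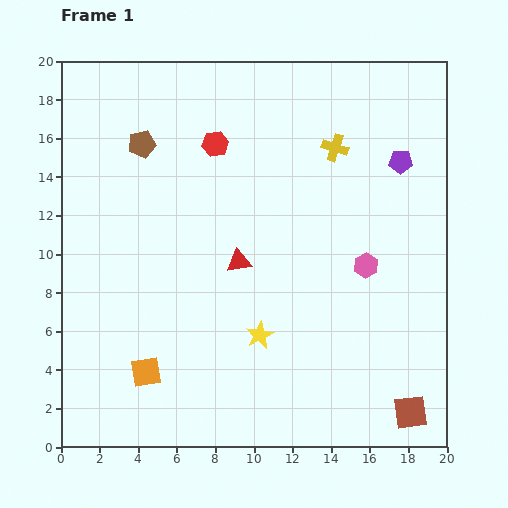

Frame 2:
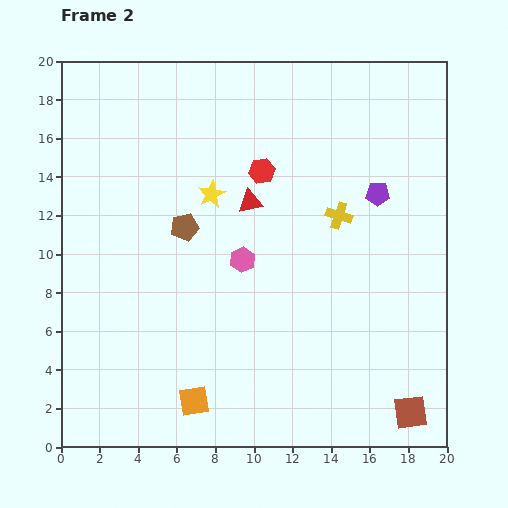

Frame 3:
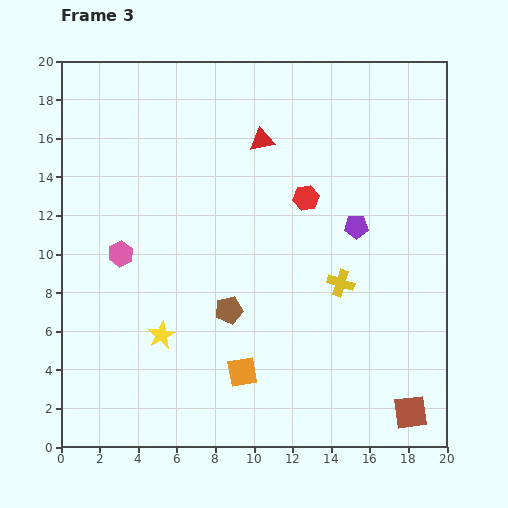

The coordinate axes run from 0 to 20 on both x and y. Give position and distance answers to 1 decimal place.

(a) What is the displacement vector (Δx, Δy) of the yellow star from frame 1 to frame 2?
(-2.5, 7.3)

The yellow star was at (10.3, 5.8) in frame 1 and (7.8, 13.1) in frame 2.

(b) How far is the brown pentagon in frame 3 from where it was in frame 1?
9.7

The brown pentagon moved from (4.2, 15.7) to (8.7, 7.1), a distance of √(4.5² + 8.6²) ≈ 9.7.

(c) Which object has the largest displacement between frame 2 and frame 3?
the yellow star

(moved 7.7; next 6.3)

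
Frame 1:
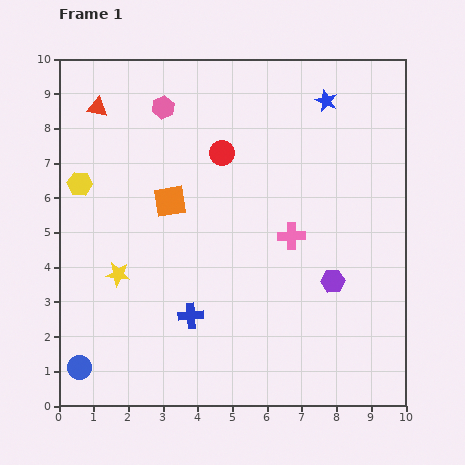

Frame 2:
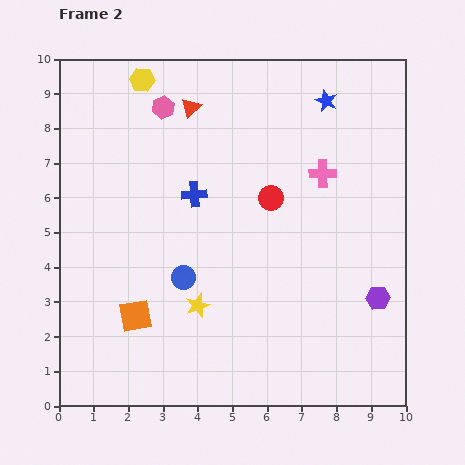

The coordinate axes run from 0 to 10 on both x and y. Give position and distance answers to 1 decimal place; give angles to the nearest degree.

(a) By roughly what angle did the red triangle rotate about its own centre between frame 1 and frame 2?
54° counter-clockwise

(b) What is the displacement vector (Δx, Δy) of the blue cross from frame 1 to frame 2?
(0.1, 3.5)

The blue cross was at (3.8, 2.6) in frame 1 and (3.9, 6.1) in frame 2.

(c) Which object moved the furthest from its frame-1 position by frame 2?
the blue circle

(moved 4.0; next 3.5)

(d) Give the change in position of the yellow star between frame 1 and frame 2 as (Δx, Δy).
(2.3, -0.9)

The yellow star was at (1.7, 3.8) in frame 1 and (4.0, 2.9) in frame 2.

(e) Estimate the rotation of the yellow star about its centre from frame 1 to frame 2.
27° counter-clockwise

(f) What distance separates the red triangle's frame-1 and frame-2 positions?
2.7

The red triangle moved from (1.1, 8.6) to (3.8, 8.6), a distance of √(2.7² + 0.0²) ≈ 2.7.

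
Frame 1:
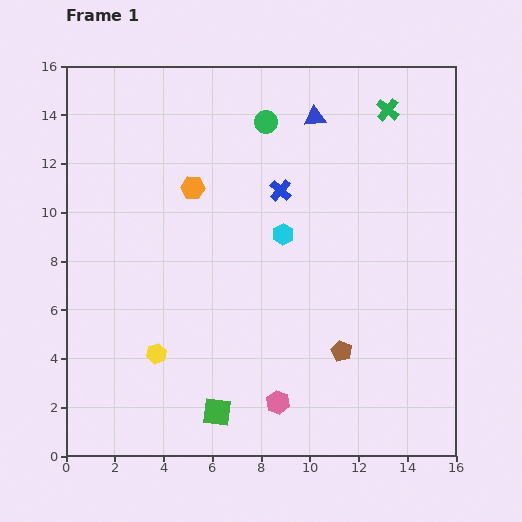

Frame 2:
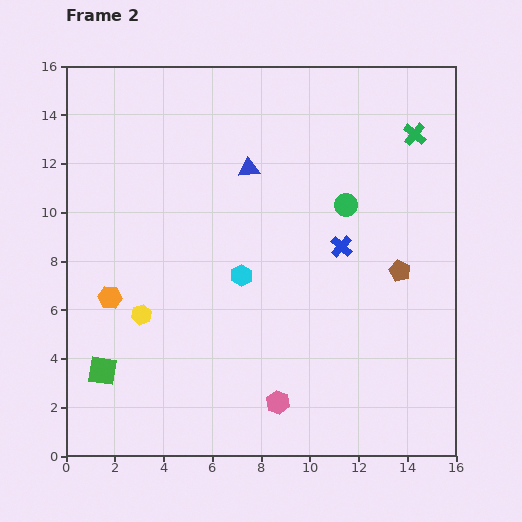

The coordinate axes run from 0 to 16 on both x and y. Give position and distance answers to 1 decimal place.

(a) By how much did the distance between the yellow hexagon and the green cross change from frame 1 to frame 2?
-0.4

Distance in frame 1: 13.8. Distance in frame 2: 13.4.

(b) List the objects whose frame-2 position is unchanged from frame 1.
the pink hexagon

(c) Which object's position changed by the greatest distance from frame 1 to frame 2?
the orange hexagon

(moved 5.6; next 5.0)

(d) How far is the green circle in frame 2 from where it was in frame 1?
4.7

The green circle moved from (8.2, 13.7) to (11.5, 10.3), a distance of √(3.3² + 3.4²) ≈ 4.7.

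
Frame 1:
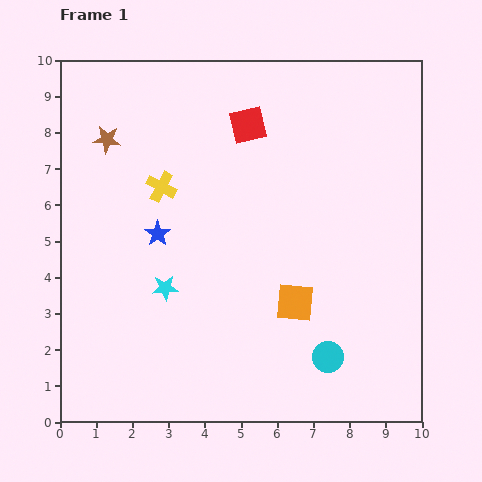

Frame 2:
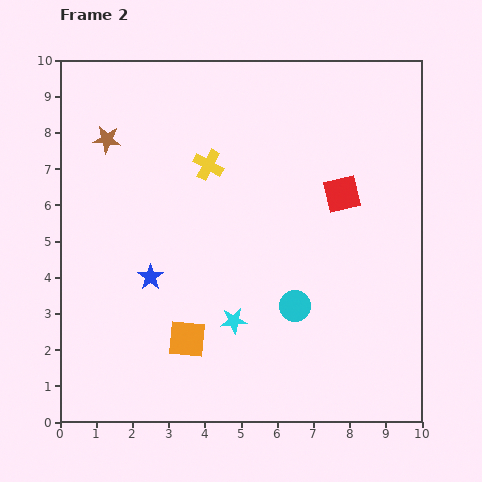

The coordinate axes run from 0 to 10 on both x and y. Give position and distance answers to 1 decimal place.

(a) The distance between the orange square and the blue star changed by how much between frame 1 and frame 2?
-2.2

Distance in frame 1: 4.2. Distance in frame 2: 2.0.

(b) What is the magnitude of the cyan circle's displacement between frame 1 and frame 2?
1.7

The cyan circle moved from (7.4, 1.8) to (6.5, 3.2), a distance of √(0.9² + 1.4²) ≈ 1.7.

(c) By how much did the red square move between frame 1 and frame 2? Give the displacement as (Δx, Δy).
(2.6, -1.9)

The red square was at (5.2, 8.2) in frame 1 and (7.8, 6.3) in frame 2.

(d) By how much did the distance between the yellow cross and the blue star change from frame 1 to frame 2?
+2.2

Distance in frame 1: 1.3. Distance in frame 2: 3.5.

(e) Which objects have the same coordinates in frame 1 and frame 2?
the brown star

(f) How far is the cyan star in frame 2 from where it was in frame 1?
2.1

The cyan star moved from (2.9, 3.7) to (4.8, 2.8), a distance of √(1.9² + 0.9²) ≈ 2.1.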